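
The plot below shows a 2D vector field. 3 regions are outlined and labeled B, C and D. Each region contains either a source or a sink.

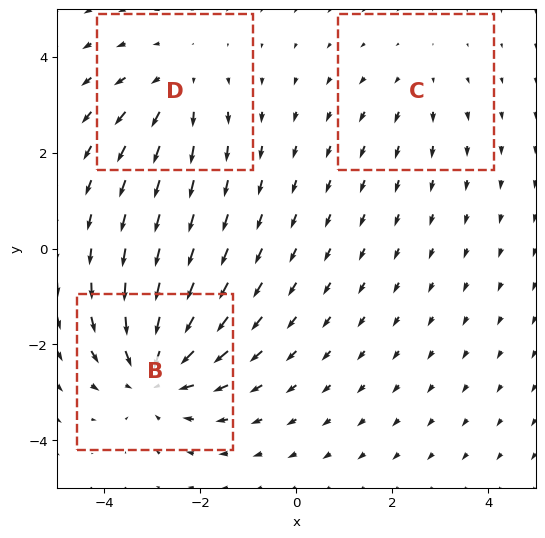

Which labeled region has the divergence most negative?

B

Divergence at each region's feature centre — B: about -4, C: about +2, D: about +3. Region B is most negative.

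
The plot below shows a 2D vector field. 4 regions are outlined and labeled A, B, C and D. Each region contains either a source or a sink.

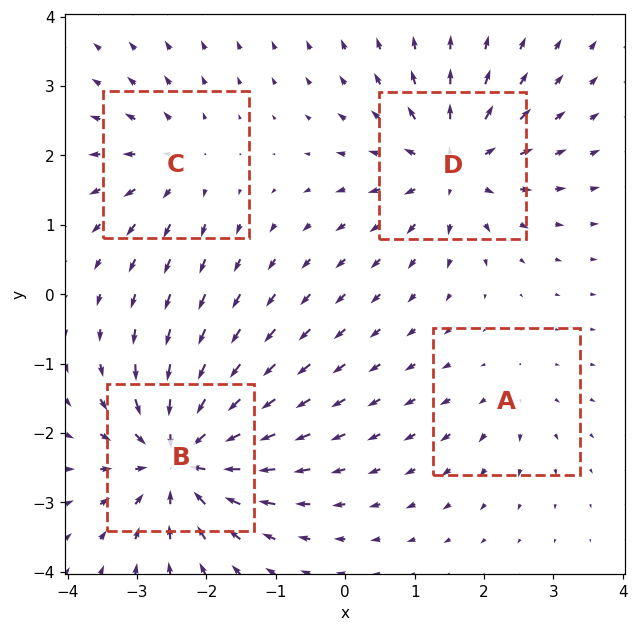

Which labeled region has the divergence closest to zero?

A

Divergence at each region's feature centre — A: about +3, B: about -8, C: about +4, D: about +6. Region A is closest to zero.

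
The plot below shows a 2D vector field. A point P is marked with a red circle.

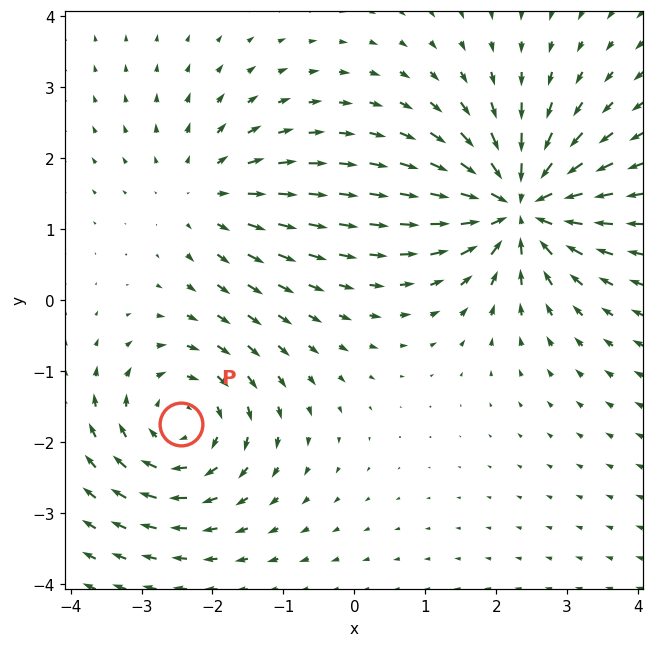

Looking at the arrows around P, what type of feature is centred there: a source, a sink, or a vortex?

vortex

At P (-2.4, -1.7) the arrows circulate clockwise. Divergence ≈0, curl about -5 — near-zero divergence with nonzero curl is a vortex.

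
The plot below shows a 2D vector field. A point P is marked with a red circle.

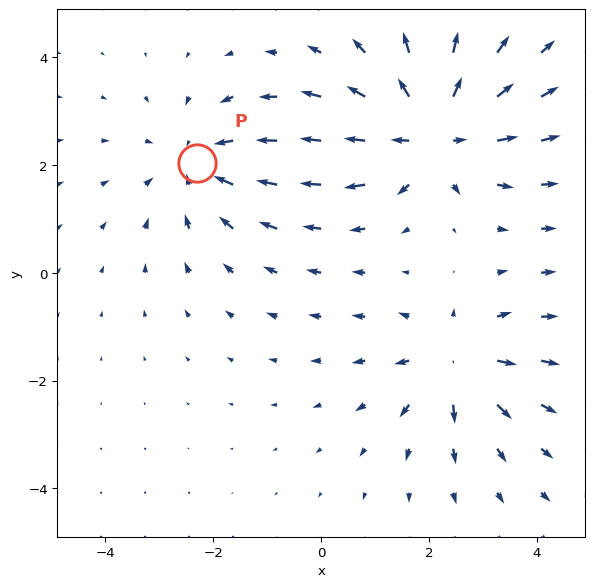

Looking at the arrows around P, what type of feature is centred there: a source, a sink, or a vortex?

sink

At P (-2.3, 2.0) the arrows converge inward. Divergence about -3, curl ≈0 — negative divergence with near-zero curl is a sink.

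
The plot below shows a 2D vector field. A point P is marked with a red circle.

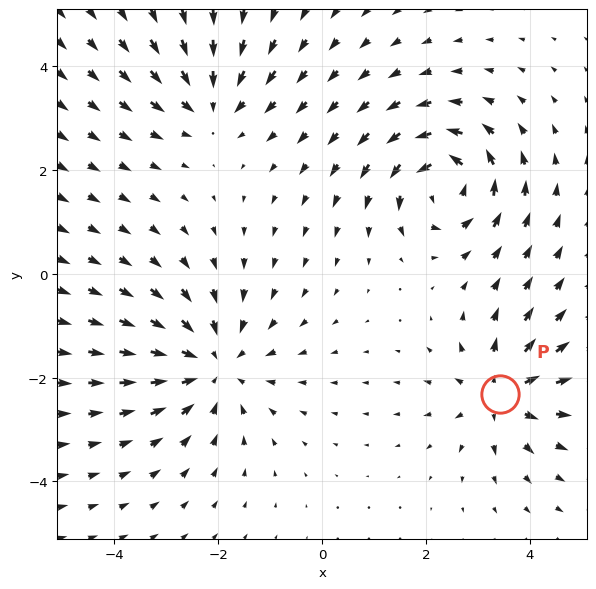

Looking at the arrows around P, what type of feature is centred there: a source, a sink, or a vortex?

At P (3.4, -2.3) the arrows spread outward. Divergence about +4, curl ≈0 — positive divergence with near-zero curl is a source.

source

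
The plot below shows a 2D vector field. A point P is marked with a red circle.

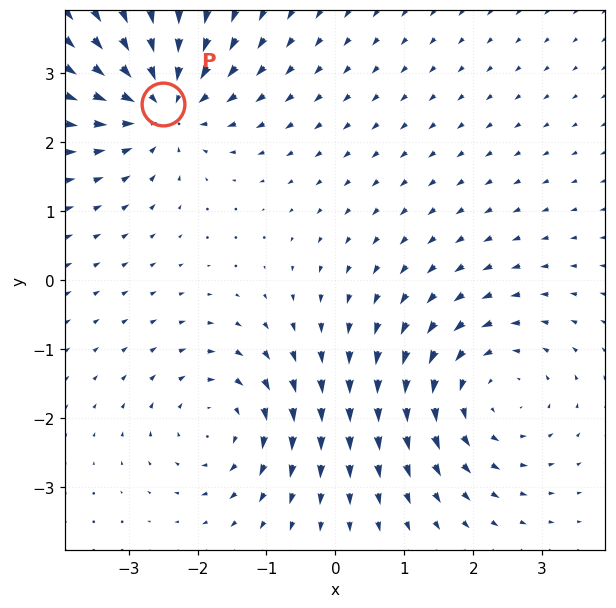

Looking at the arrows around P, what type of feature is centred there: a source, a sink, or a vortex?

sink

At P (-2.5, 2.6) the arrows converge inward. Divergence about -5, curl ≈0 — negative divergence with near-zero curl is a sink.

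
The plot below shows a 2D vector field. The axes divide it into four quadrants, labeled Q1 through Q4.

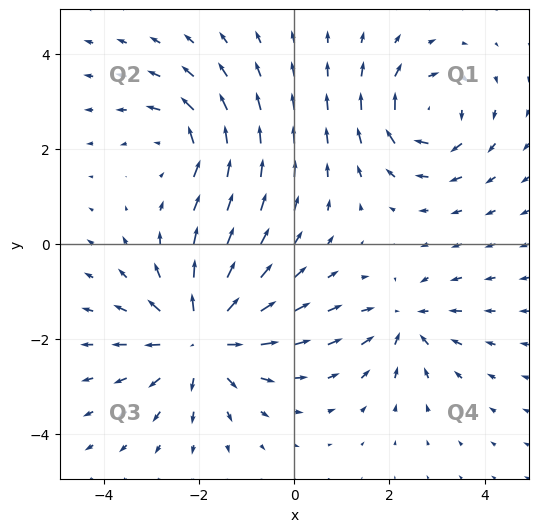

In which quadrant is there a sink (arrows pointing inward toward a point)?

Q4

The sink sits at approximately (2.3, -1.6), which lies in quadrant Q4. The divergence there is about -3, negative as expected for a sink.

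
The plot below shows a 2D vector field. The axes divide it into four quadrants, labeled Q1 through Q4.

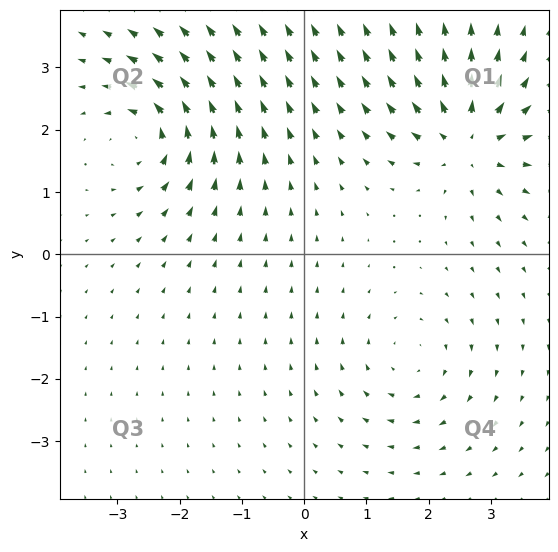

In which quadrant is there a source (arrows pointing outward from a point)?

Q1

The source sits at approximately (2.6, 1.8), which lies in quadrant Q1. The divergence there is about +5, positive as expected for a source.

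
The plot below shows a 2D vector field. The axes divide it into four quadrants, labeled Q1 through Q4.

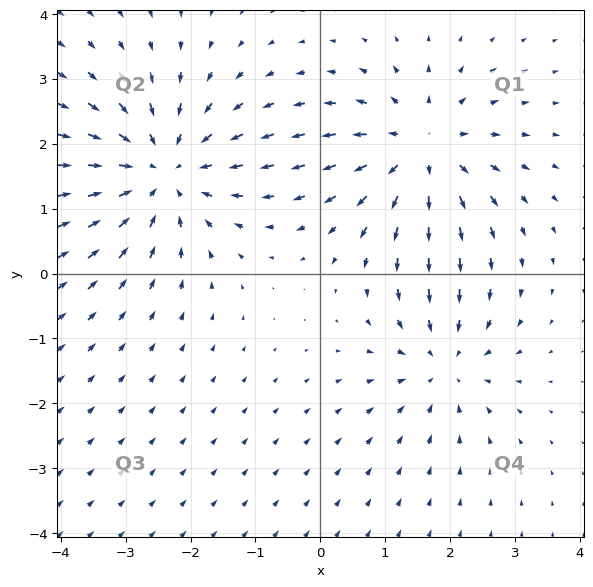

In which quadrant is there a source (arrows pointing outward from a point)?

Q1

The source sits at approximately (1.5, 1.9), which lies in quadrant Q1. The divergence there is about +4, positive as expected for a source.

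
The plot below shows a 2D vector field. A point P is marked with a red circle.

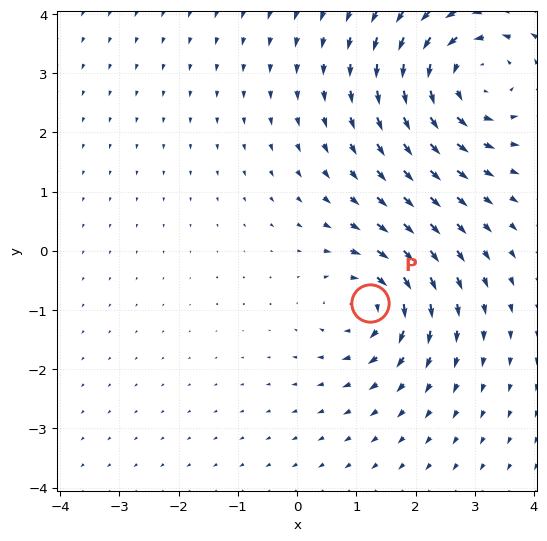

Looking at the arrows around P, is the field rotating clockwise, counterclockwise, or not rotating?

Near P at (1.2, -0.9) the arrows circulate clockwise. The curl (z-component) there is about -4; negative curl means clockwise rotation.

clockwise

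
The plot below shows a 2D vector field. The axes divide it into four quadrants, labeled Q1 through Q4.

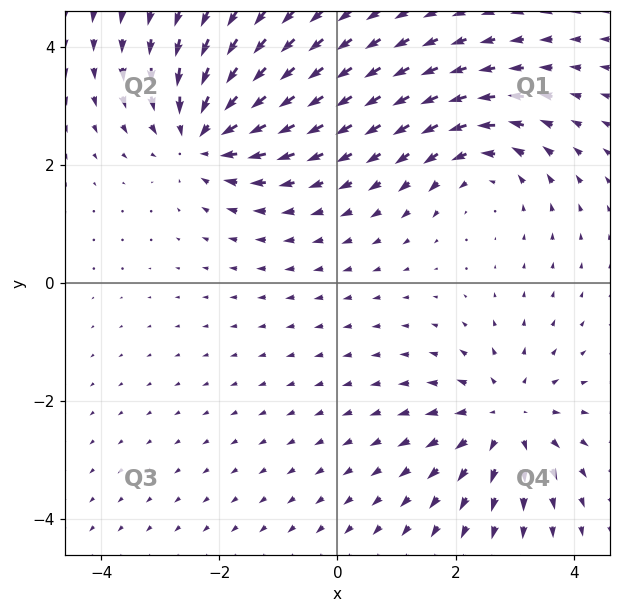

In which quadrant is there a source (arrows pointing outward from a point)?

The source sits at approximately (2.9, -2.3), which lies in quadrant Q4. The divergence there is about +4, positive as expected for a source.

Q4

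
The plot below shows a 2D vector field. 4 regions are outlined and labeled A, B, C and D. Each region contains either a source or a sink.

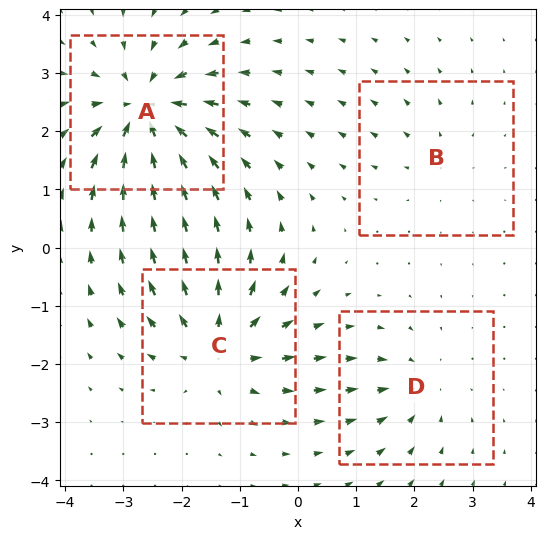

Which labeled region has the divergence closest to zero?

Divergence at each region's feature centre — A: about -7, B: about +2, C: about +6, D: about -3. Region B is closest to zero.

B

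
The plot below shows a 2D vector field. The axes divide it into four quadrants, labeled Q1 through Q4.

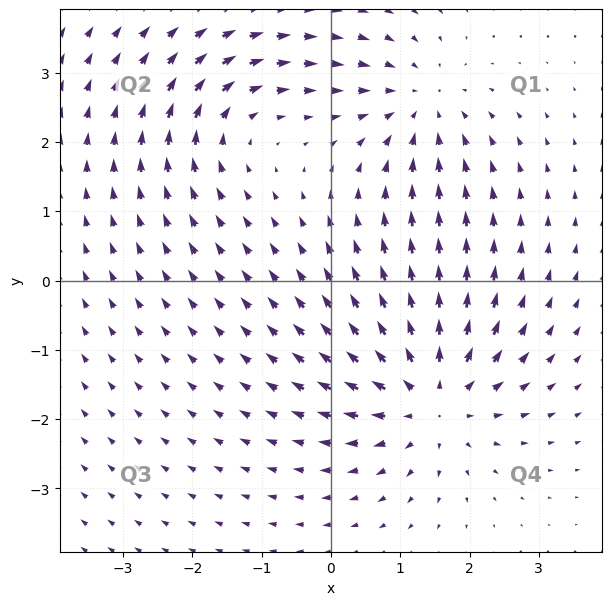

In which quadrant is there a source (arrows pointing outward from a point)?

Q4

The source sits at approximately (1.4, -1.7), which lies in quadrant Q4. The divergence there is about +5, positive as expected for a source.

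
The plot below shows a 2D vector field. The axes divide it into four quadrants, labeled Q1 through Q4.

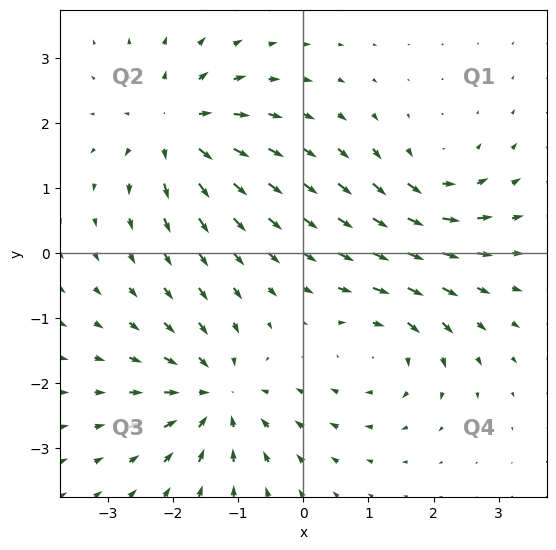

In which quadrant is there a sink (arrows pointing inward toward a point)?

Q3

The sink sits at approximately (-1.3, -2.2), which lies in quadrant Q3. The divergence there is about -6, negative as expected for a sink.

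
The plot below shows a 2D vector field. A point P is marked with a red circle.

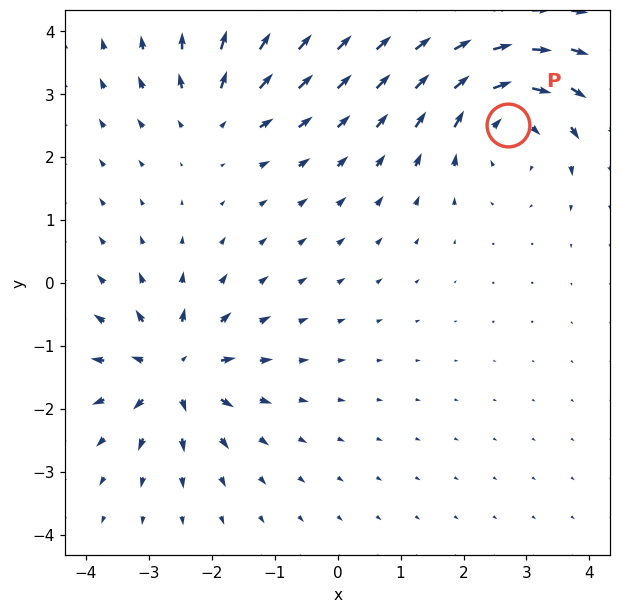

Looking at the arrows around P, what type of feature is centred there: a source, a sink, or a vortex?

vortex

At P (2.7, 2.5) the arrows circulate clockwise. Divergence ≈0, curl about -5 — near-zero divergence with nonzero curl is a vortex.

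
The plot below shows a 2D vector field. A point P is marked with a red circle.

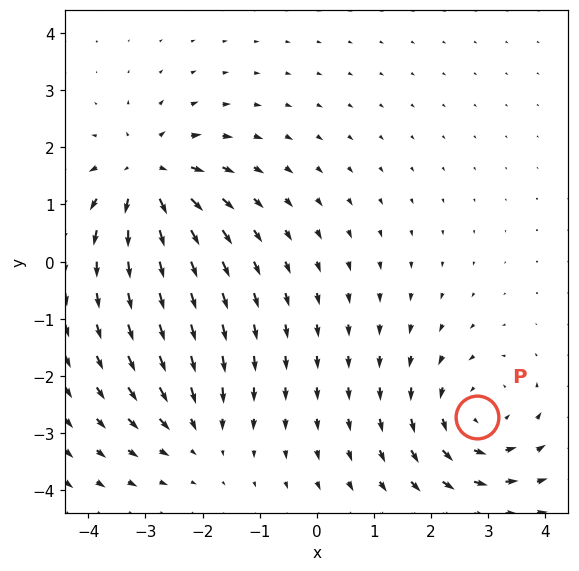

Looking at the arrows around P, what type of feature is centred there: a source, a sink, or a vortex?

At P (2.8, -2.7) the arrows circulate counterclockwise. Divergence ≈0, curl about +4 — near-zero divergence with nonzero curl is a vortex.

vortex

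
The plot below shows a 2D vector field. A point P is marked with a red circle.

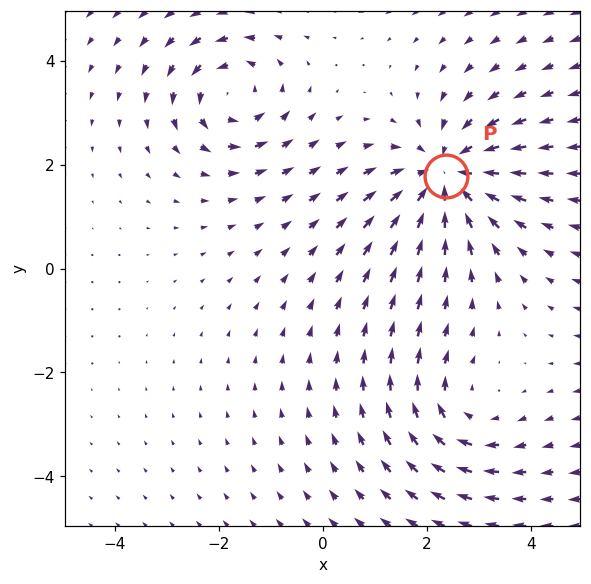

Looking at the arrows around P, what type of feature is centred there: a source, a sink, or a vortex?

At P (2.4, 1.8) the arrows converge inward. Divergence about -4, curl ≈0 — negative divergence with near-zero curl is a sink.

sink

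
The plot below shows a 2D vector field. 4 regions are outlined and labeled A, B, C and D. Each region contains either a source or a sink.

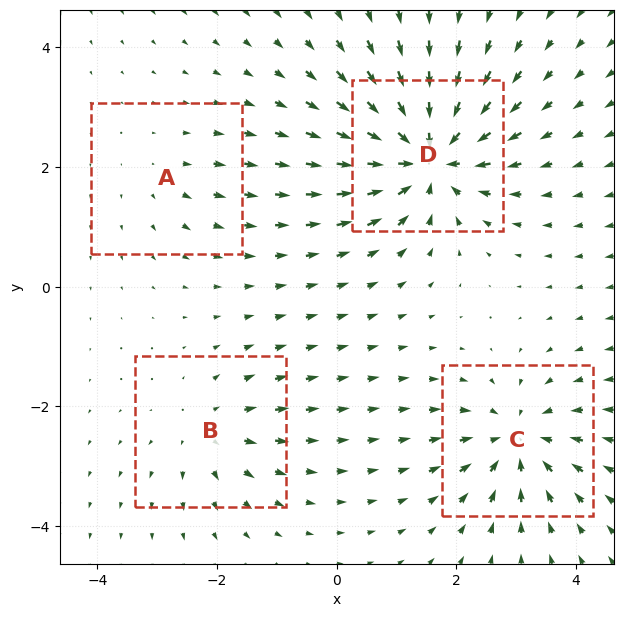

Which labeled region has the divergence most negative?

D

Divergence at each region's feature centre — A: about +2, B: about +4, C: about -6, D: about -9. Region D is most negative.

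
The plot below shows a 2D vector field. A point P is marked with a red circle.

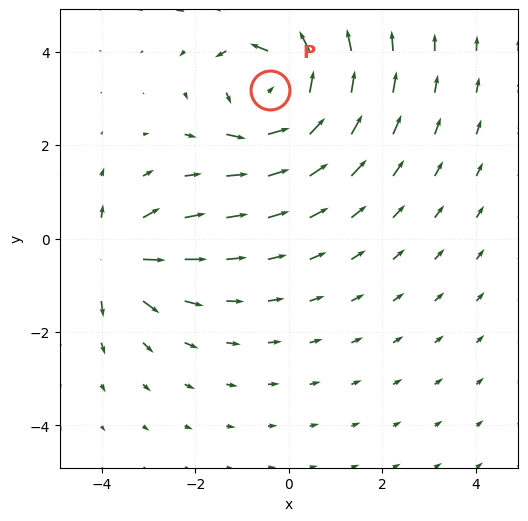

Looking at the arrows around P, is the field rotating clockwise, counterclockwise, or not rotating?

Near P at (-0.4, 3.2) the arrows circulate counterclockwise. The curl (z-component) there is about +4; positive curl means counterclockwise rotation.

counterclockwise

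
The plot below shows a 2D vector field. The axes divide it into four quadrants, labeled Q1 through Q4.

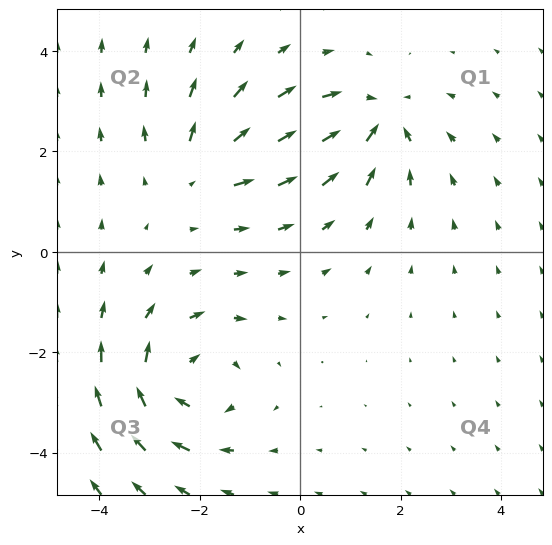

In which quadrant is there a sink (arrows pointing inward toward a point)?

Q1

The sink sits at approximately (1.6, 2.6), which lies in quadrant Q1. The divergence there is about -4, negative as expected for a sink.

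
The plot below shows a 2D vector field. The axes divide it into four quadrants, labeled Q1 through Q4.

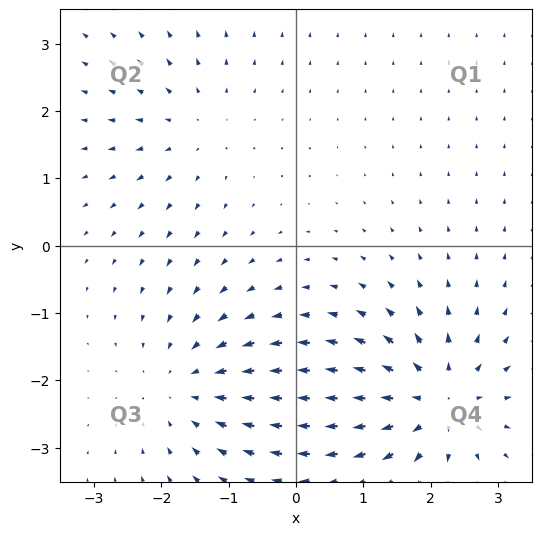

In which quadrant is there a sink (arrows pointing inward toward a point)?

The sink sits at approximately (-1.6, -2.1), which lies in quadrant Q3. The divergence there is about -3, negative as expected for a sink.

Q3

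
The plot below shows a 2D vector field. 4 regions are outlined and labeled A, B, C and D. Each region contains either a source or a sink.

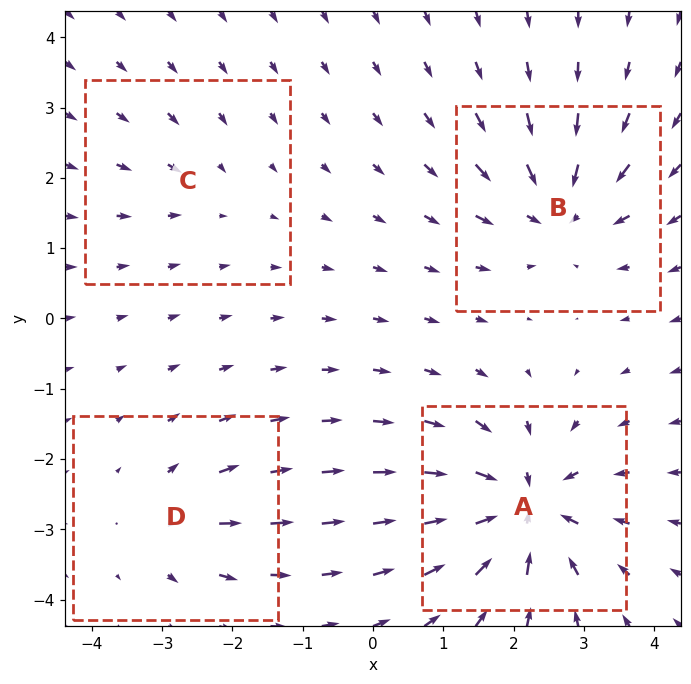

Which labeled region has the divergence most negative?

A

Divergence at each region's feature centre — A: about -9, B: about -6, C: about -2, D: about +4. Region A is most negative.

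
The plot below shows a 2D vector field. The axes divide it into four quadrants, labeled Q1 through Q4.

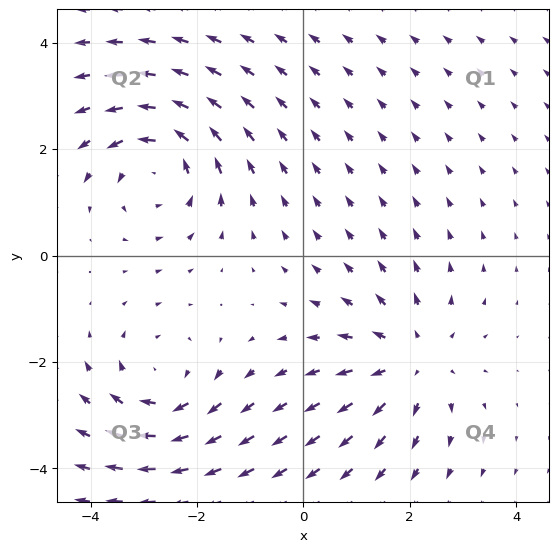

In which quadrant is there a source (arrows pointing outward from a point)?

Q4

The source sits at approximately (2.0, -2.0), which lies in quadrant Q4. The divergence there is about +3, positive as expected for a source.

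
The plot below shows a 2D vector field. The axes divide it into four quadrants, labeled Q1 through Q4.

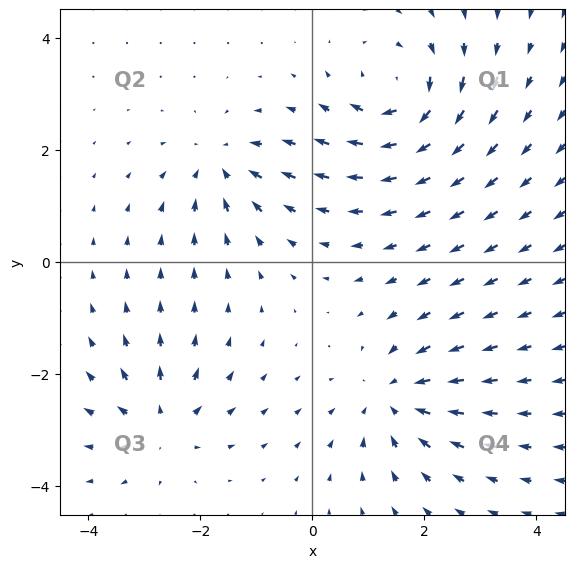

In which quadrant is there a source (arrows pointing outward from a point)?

The source sits at approximately (-2.7, -2.9), which lies in quadrant Q3. The divergence there is about +5, positive as expected for a source.

Q3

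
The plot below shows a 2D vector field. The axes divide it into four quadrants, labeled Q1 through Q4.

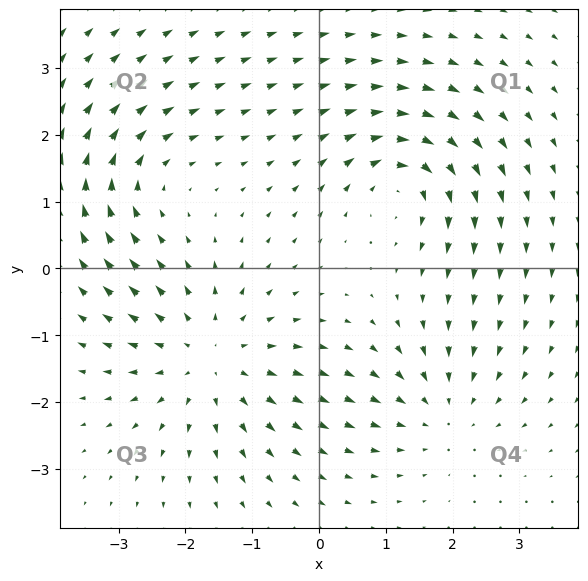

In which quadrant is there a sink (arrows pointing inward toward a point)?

The sink sits at approximately (1.9, -2.2), which lies in quadrant Q4. The divergence there is about -3, negative as expected for a sink.

Q4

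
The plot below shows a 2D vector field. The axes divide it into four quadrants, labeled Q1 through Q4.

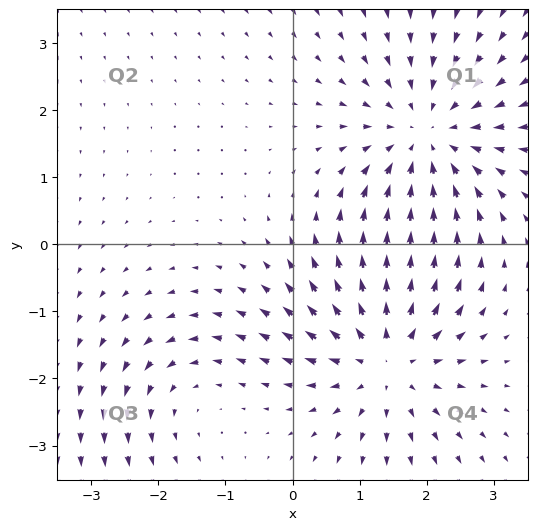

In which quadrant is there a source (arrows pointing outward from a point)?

The source sits at approximately (1.4, -1.7), which lies in quadrant Q4. The divergence there is about +4, positive as expected for a source.

Q4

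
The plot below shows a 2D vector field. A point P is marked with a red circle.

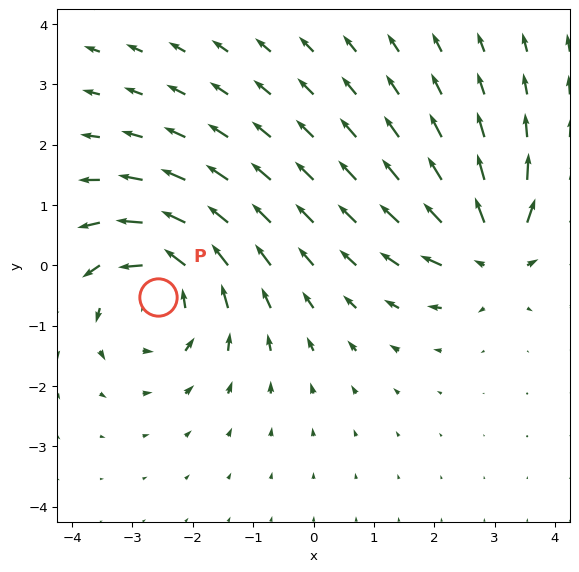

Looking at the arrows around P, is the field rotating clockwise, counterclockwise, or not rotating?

Near P at (-2.6, -0.5) the arrows circulate counterclockwise. The curl (z-component) there is about +5; positive curl means counterclockwise rotation.

counterclockwise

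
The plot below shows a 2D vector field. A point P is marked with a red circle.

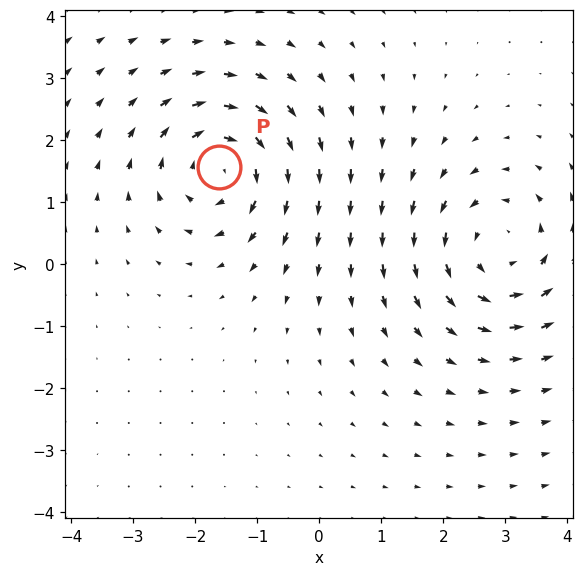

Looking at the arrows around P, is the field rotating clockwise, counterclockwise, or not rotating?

Near P at (-1.6, 1.6) the arrows circulate clockwise. The curl (z-component) there is about -5; negative curl means clockwise rotation.

clockwise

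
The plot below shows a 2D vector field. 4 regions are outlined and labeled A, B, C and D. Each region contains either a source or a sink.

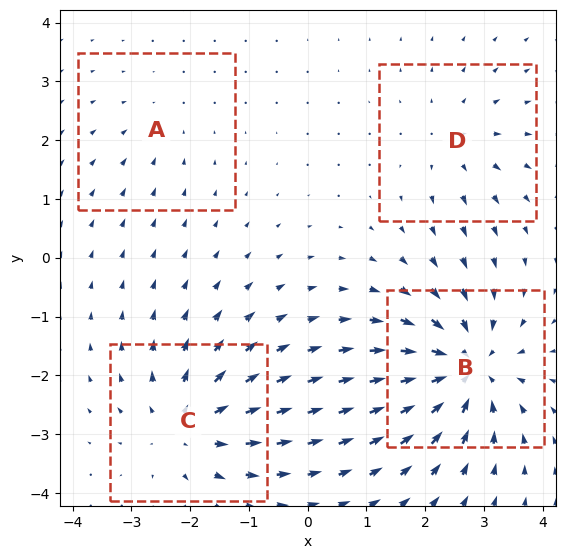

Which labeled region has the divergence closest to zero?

Divergence at each region's feature centre — A: about -2, B: about -8, C: about +6, D: about +3. Region A is closest to zero.

A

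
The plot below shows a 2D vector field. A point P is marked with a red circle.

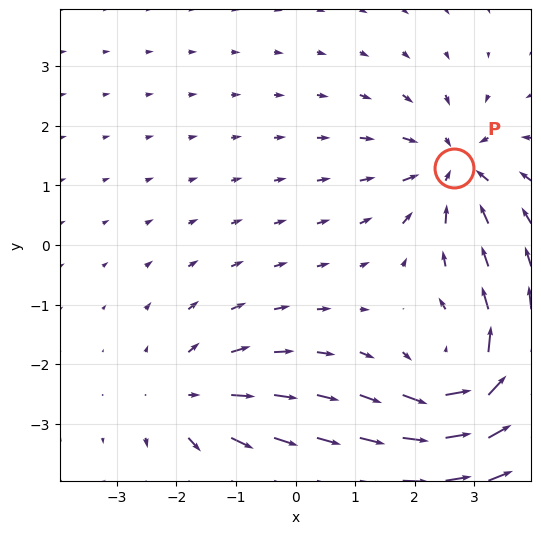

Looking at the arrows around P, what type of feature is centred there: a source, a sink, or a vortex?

At P (2.7, 1.3) the arrows converge inward. Divergence about -4, curl ≈0 — negative divergence with near-zero curl is a sink.

sink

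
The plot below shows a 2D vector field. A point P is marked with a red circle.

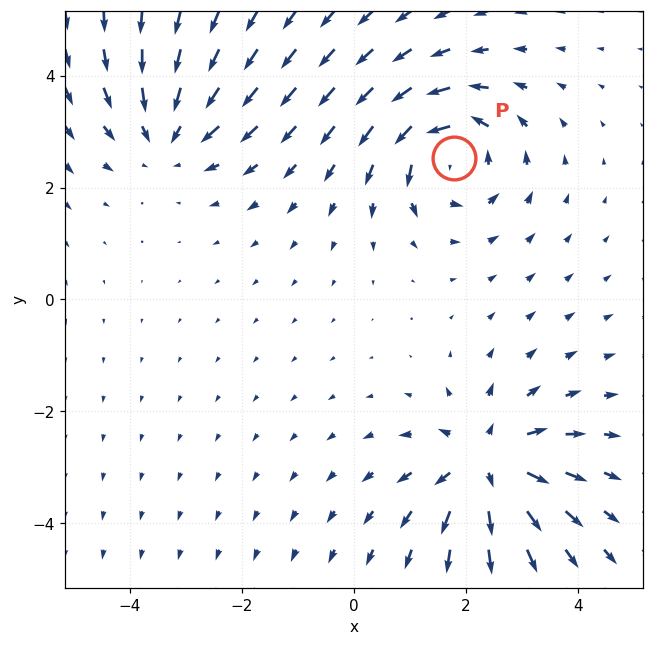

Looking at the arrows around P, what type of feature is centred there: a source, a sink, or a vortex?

vortex

At P (1.8, 2.5) the arrows circulate counterclockwise. Divergence ≈0, curl about +5 — near-zero divergence with nonzero curl is a vortex.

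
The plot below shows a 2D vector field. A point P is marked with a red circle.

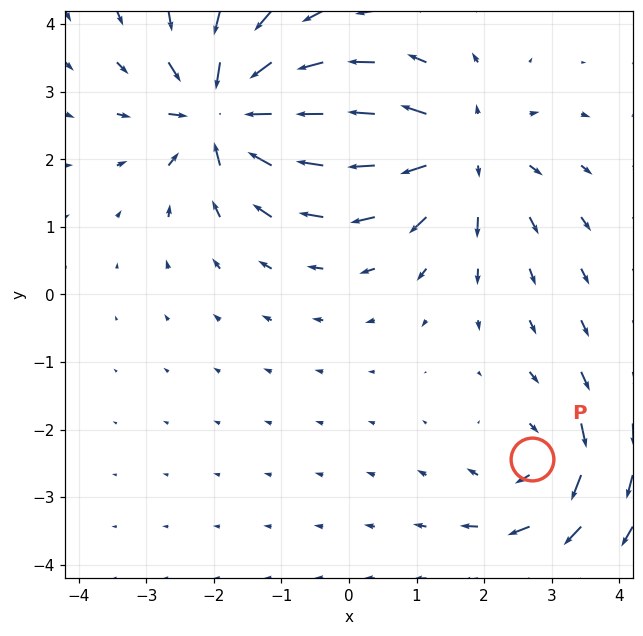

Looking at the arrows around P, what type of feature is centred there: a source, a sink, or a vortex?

At P (2.7, -2.4) the arrows circulate clockwise. Divergence ≈0, curl about -4 — near-zero divergence with nonzero curl is a vortex.

vortex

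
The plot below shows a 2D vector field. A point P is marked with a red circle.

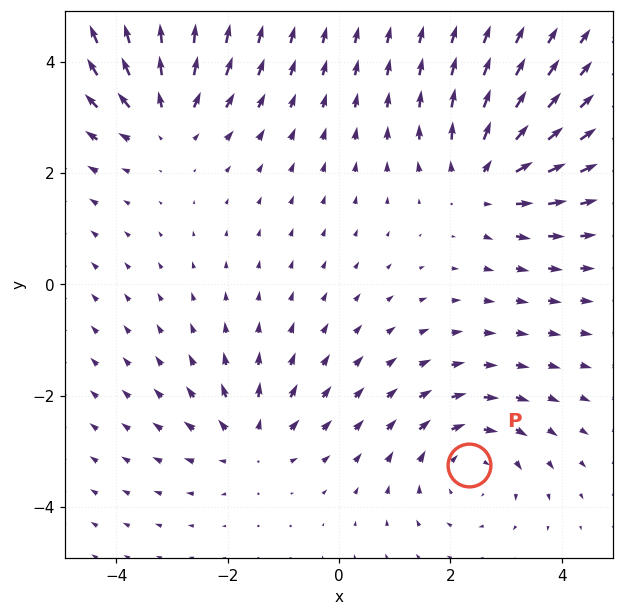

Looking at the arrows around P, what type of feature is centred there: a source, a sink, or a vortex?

At P (2.3, -3.2) the arrows circulate clockwise. Divergence ≈0, curl about -3 — near-zero divergence with nonzero curl is a vortex.

vortex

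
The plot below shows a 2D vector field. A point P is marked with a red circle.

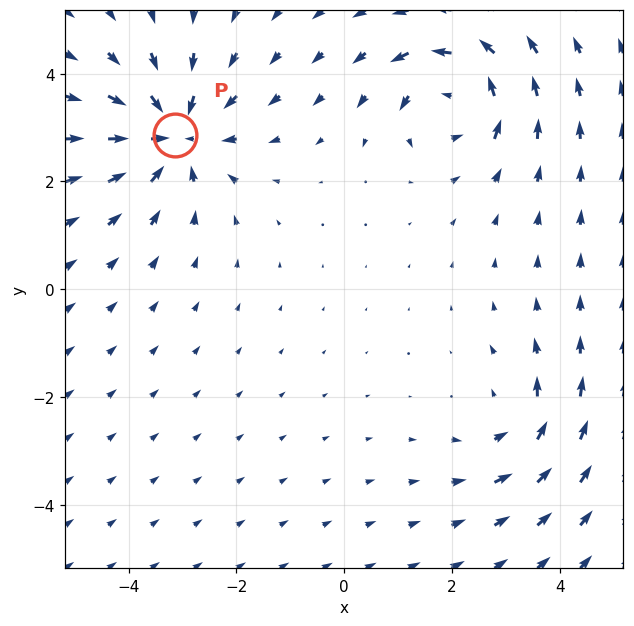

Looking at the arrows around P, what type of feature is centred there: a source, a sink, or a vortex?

sink

At P (-3.1, 2.9) the arrows converge inward. Divergence about -4, curl ≈0 — negative divergence with near-zero curl is a sink.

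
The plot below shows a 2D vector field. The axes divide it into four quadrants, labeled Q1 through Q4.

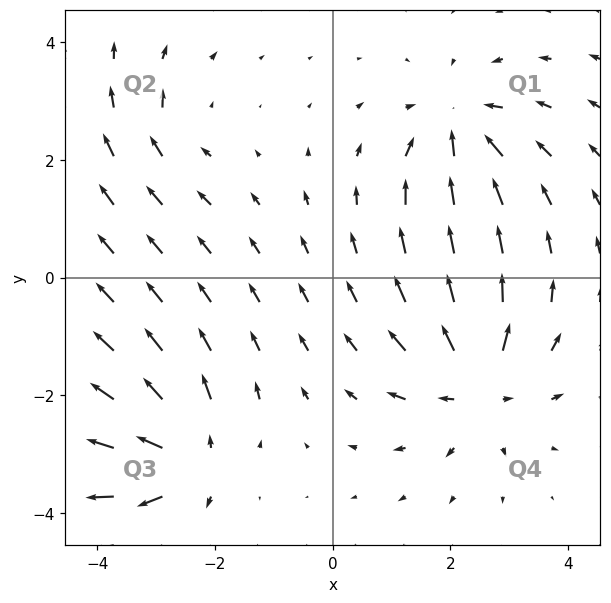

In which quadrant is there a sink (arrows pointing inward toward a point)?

Q1

The sink sits at approximately (2.1, 2.5), which lies in quadrant Q1. The divergence there is about -5, negative as expected for a sink.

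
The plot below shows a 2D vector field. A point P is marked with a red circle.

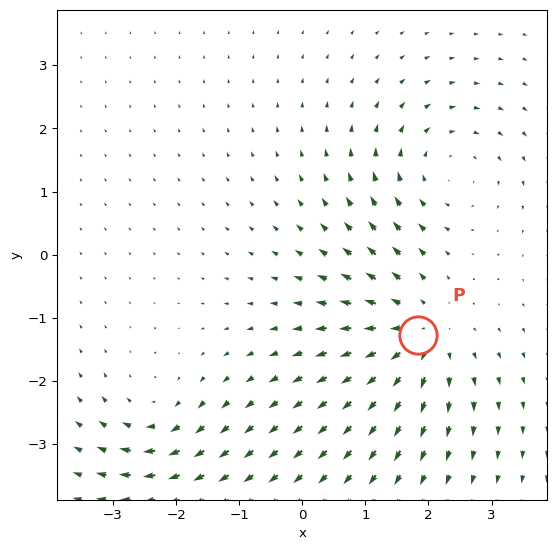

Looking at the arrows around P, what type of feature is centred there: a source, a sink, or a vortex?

source

At P (1.8, -1.3) the arrows spread outward. Divergence about +5, curl ≈0 — positive divergence with near-zero curl is a source.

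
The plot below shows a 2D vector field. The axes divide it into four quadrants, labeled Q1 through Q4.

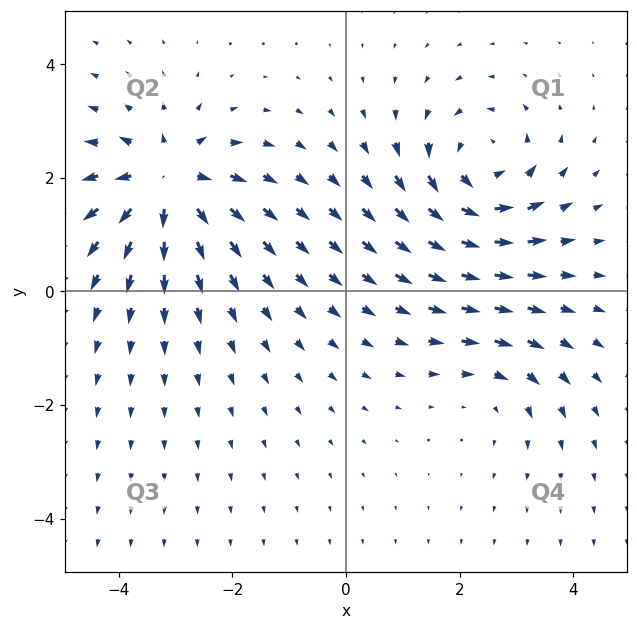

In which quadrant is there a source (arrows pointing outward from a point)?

The source sits at approximately (-3.1, 1.9), which lies in quadrant Q2. The divergence there is about +5, positive as expected for a source.

Q2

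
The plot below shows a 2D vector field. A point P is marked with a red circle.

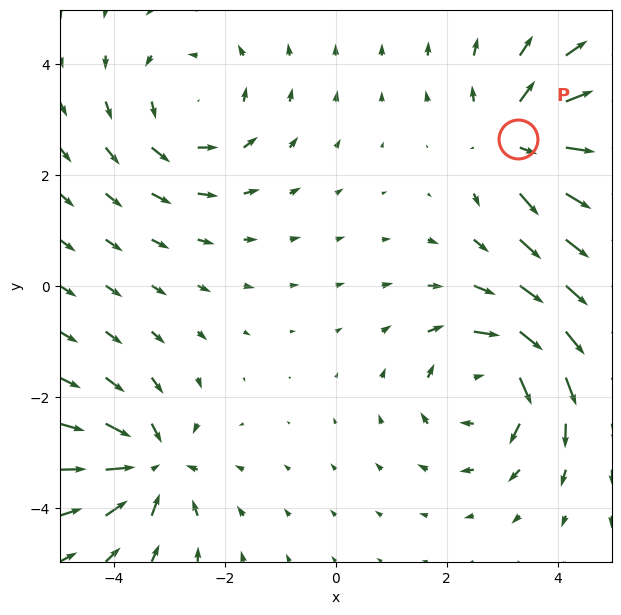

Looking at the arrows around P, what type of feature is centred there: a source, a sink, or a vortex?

At P (3.3, 2.6) the arrows spread outward. Divergence about +3, curl ≈0 — positive divergence with near-zero curl is a source.

source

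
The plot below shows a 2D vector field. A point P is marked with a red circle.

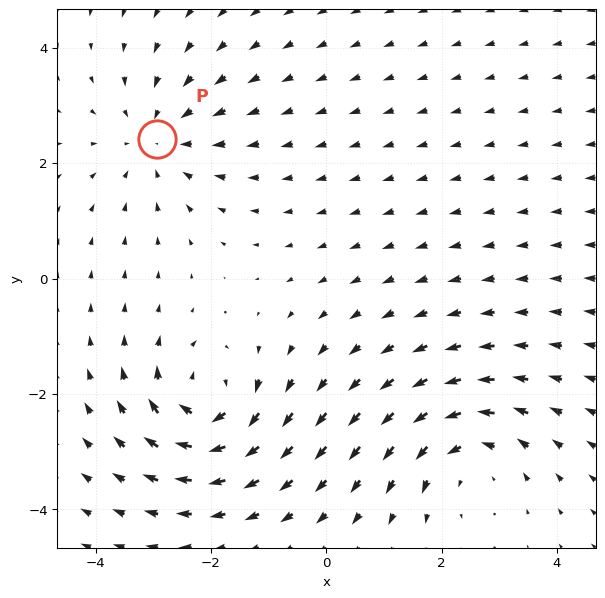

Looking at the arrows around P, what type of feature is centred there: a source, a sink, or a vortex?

sink

At P (-2.9, 2.4) the arrows converge inward. Divergence about -4, curl ≈0 — negative divergence with near-zero curl is a sink.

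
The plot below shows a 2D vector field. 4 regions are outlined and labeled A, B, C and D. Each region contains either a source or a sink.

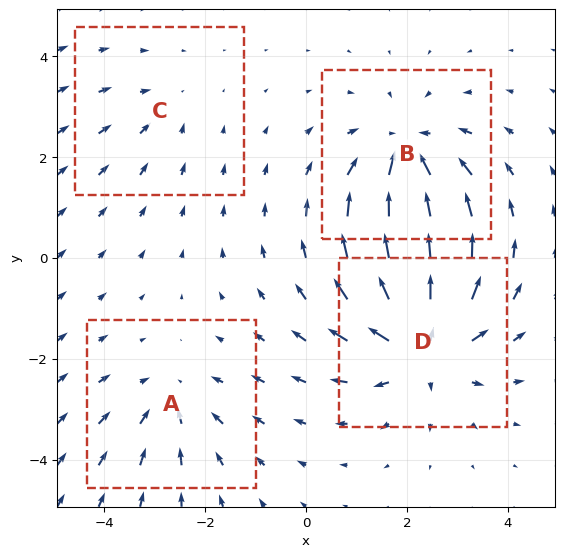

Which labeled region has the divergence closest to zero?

Divergence at each region's feature centre — A: about -3, B: about -5, C: about -2, D: about +6. Region C is closest to zero.

C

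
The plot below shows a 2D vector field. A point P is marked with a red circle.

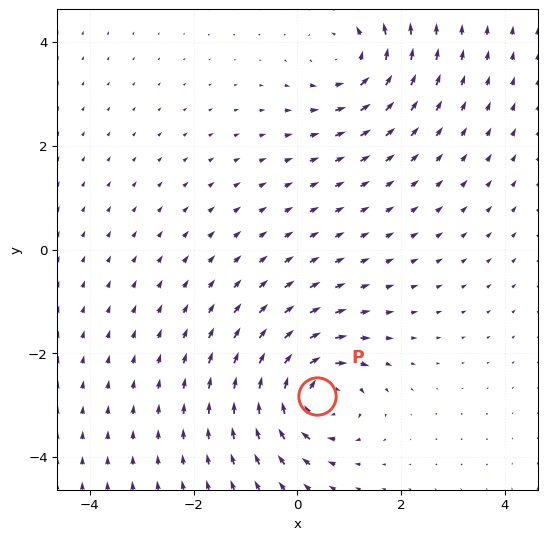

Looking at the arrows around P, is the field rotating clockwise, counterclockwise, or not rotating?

Near P at (0.4, -2.8) the arrows circulate clockwise. The curl (z-component) there is about -5; negative curl means clockwise rotation.

clockwise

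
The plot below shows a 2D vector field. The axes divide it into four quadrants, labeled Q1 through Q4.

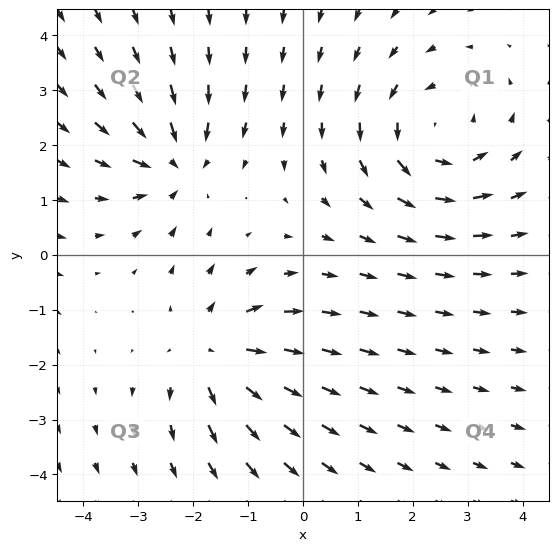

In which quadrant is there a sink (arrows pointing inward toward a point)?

The sink sits at approximately (-2.3, 1.7), which lies in quadrant Q2. The divergence there is about -4, negative as expected for a sink.

Q2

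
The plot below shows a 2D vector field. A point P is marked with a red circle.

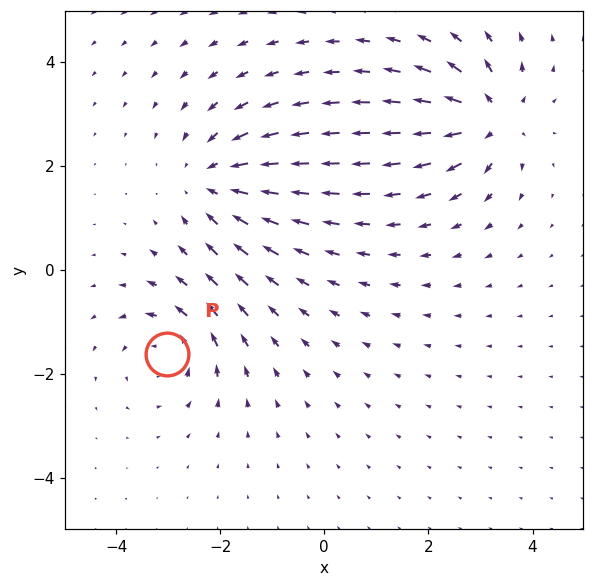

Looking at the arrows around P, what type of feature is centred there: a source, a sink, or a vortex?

At P (-3.0, -1.6) the arrows circulate counterclockwise. Divergence ≈0, curl about +3 — near-zero divergence with nonzero curl is a vortex.

vortex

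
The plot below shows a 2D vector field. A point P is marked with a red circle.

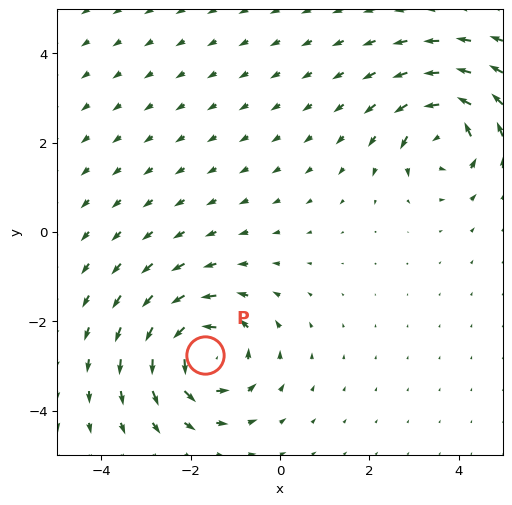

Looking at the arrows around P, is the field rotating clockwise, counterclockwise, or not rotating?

Near P at (-1.7, -2.7) the arrows circulate counterclockwise. The curl (z-component) there is about +5; positive curl means counterclockwise rotation.

counterclockwise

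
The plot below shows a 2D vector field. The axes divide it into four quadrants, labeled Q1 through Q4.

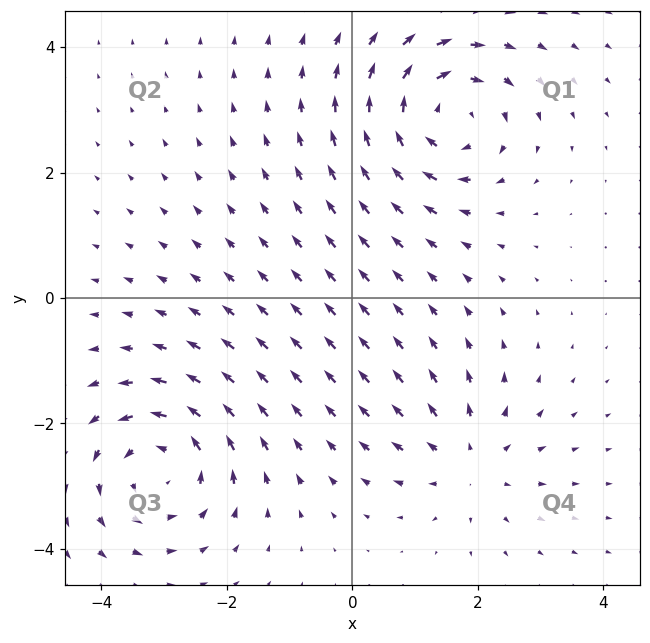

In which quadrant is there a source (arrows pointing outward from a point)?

Q4

The source sits at approximately (1.9, -2.6), which lies in quadrant Q4. The divergence there is about +3, positive as expected for a source.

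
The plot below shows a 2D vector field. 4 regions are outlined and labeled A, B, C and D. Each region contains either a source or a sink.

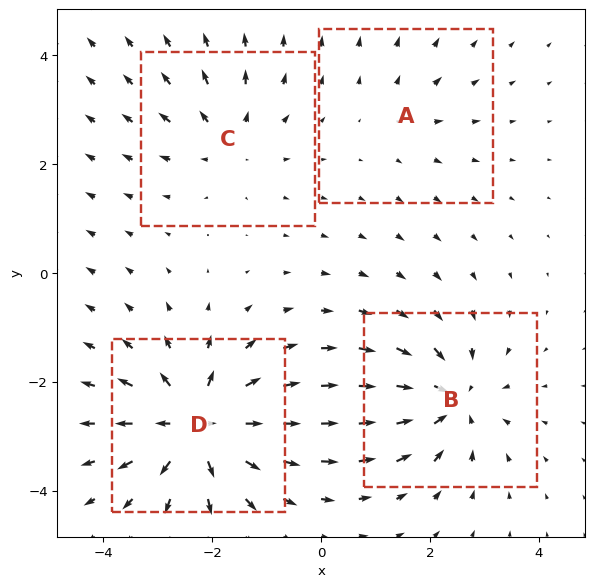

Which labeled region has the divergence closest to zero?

Divergence at each region's feature centre — A: about +2, B: about -6, C: about +4, D: about +7. Region A is closest to zero.

A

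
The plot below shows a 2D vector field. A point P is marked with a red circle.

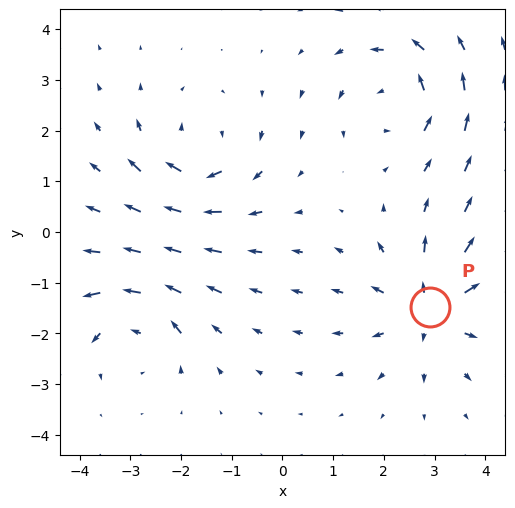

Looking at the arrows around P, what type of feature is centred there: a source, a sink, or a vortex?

At P (2.9, -1.5) the arrows spread outward. Divergence about +5, curl ≈0 — positive divergence with near-zero curl is a source.

source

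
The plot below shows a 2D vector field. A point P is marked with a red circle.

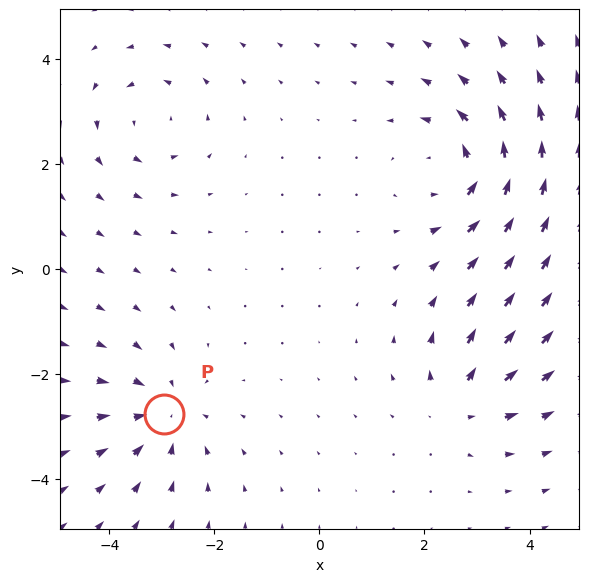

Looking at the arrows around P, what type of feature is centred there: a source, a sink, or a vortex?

sink

At P (-3.0, -2.8) the arrows converge inward. Divergence about -4, curl ≈0 — negative divergence with near-zero curl is a sink.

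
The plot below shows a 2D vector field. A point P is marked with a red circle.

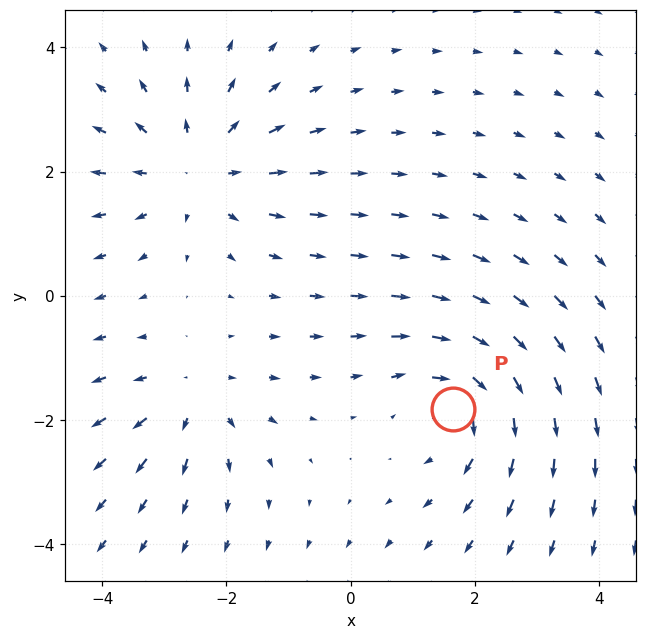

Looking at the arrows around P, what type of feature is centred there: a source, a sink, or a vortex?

vortex

At P (1.6, -1.8) the arrows circulate clockwise. Divergence ≈0, curl about -4 — near-zero divergence with nonzero curl is a vortex.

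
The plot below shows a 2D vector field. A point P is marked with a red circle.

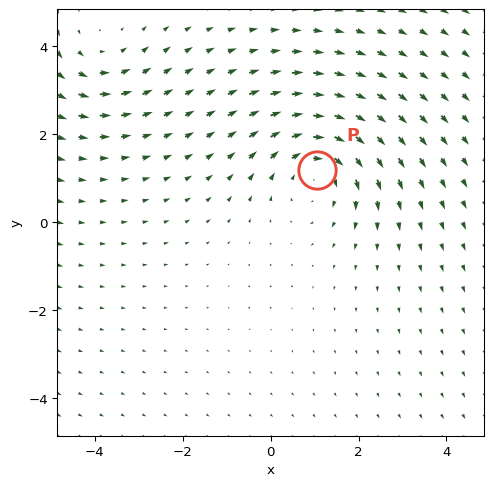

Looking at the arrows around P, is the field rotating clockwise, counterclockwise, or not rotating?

clockwise

Near P at (1.1, 1.2) the arrows circulate clockwise. The curl (z-component) there is about -3; negative curl means clockwise rotation.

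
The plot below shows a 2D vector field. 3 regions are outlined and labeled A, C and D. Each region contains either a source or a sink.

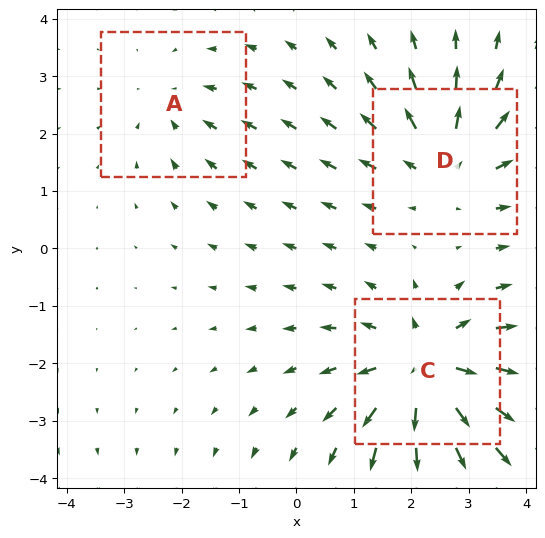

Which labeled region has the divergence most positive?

Divergence at each region's feature centre — A: about -2, C: about +5, D: about +4. Region C is most positive.

C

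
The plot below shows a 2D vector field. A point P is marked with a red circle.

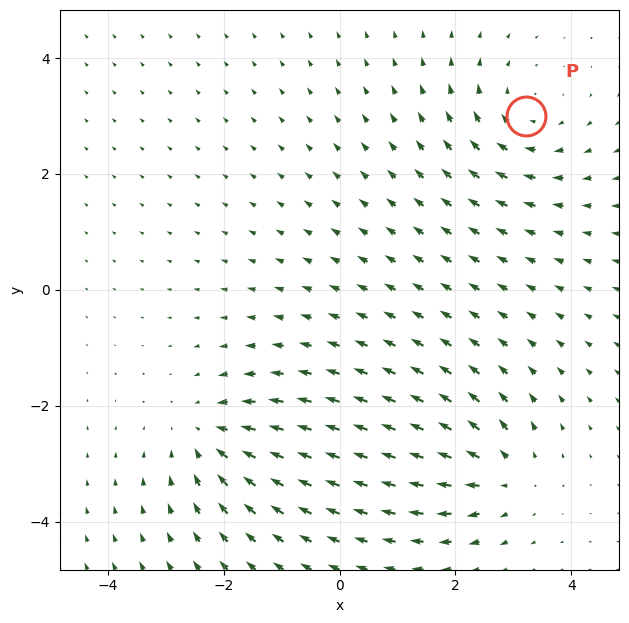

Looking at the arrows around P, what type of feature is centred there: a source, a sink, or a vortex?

At P (3.2, 3.0) the arrows circulate clockwise. Divergence ≈0, curl about -3 — near-zero divergence with nonzero curl is a vortex.

vortex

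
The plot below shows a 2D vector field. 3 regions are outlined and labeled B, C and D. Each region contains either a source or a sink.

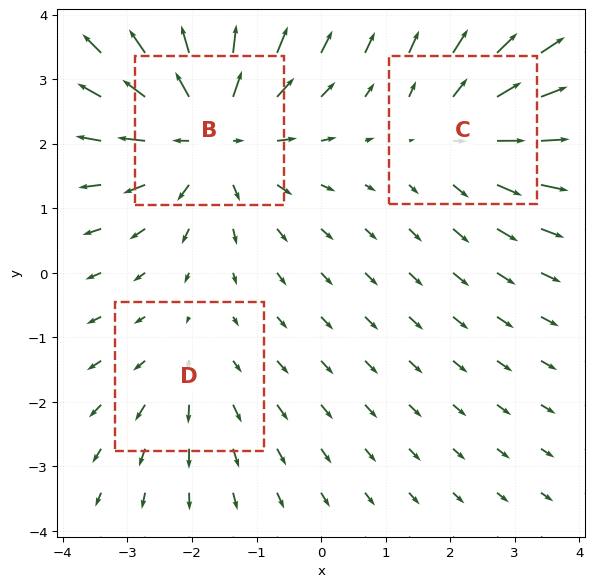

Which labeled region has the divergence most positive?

B

Divergence at each region's feature centre — B: about +4, C: about +3, D: about +2. Region B is most positive.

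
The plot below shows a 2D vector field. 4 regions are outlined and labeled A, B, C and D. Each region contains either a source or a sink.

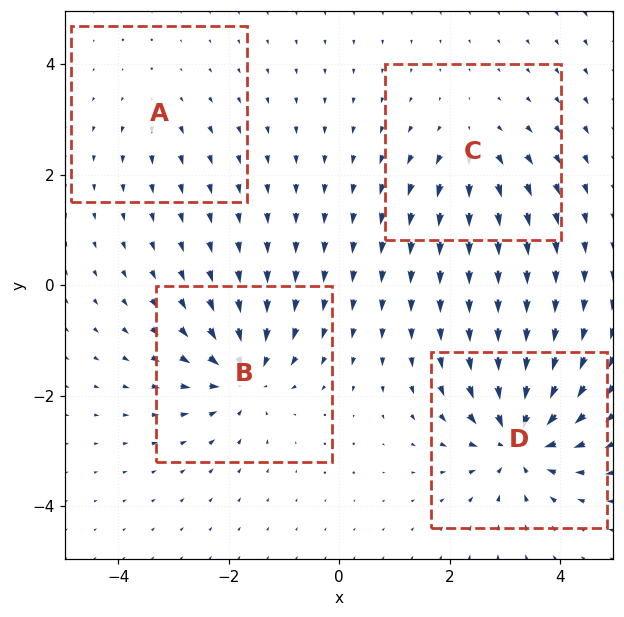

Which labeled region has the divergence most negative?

D

Divergence at each region's feature centre — A: about +2, B: about -7, C: about +4, D: about -8. Region D is most negative.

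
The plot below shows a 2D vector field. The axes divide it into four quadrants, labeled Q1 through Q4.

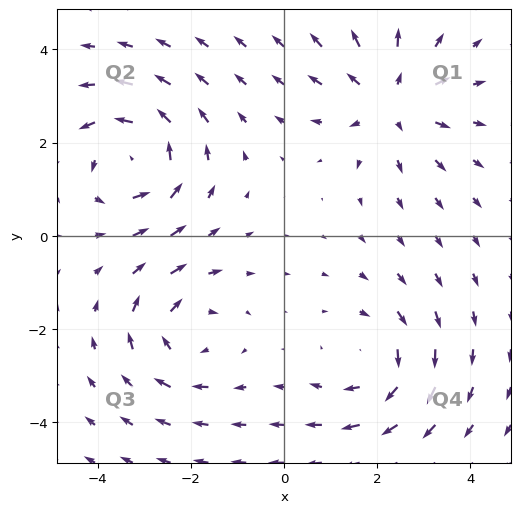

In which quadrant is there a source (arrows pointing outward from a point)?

Q1

The source sits at approximately (2.3, 2.9), which lies in quadrant Q1. The divergence there is about +4, positive as expected for a source.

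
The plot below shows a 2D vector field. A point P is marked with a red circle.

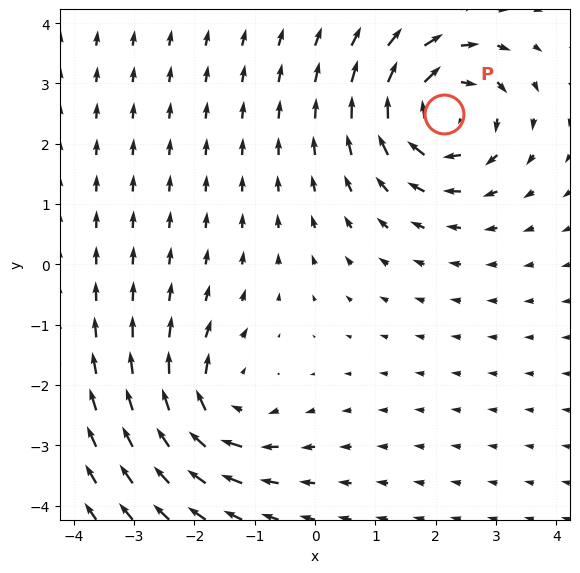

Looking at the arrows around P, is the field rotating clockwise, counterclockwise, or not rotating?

Near P at (2.1, 2.5) the arrows circulate clockwise. The curl (z-component) there is about -6; negative curl means clockwise rotation.

clockwise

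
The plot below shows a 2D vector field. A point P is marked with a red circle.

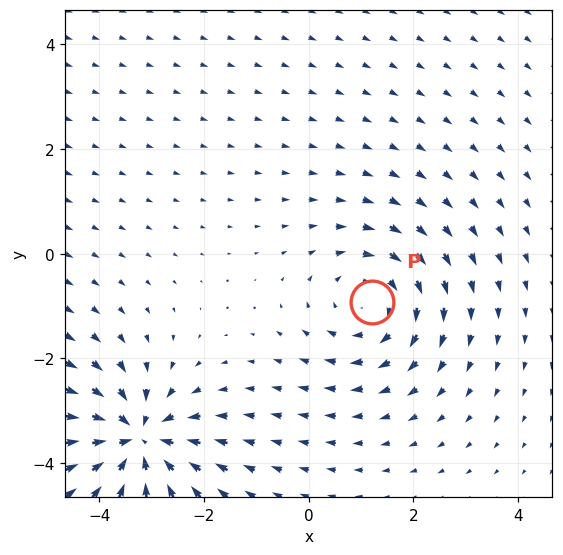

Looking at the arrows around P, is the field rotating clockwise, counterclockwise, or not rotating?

clockwise

Near P at (1.2, -0.9) the arrows circulate clockwise. The curl (z-component) there is about -3; negative curl means clockwise rotation.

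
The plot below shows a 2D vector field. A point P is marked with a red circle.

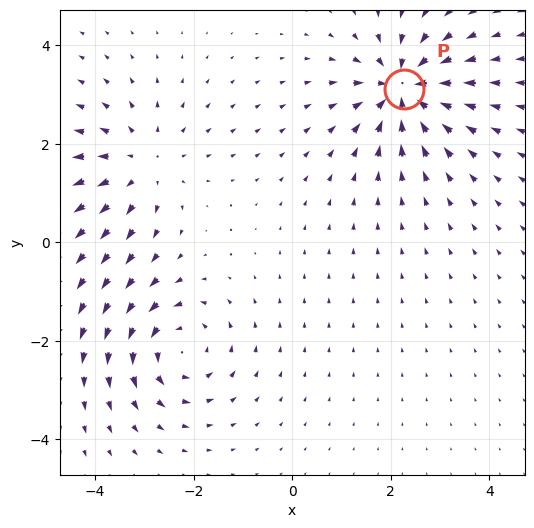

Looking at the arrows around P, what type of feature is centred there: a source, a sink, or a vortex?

sink

At P (2.3, 3.1) the arrows converge inward. Divergence about -7, curl ≈0 — negative divergence with near-zero curl is a sink.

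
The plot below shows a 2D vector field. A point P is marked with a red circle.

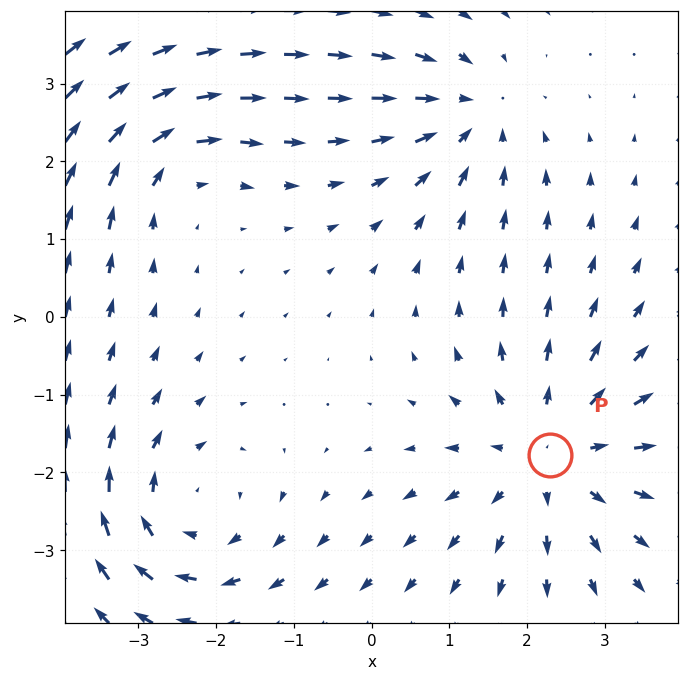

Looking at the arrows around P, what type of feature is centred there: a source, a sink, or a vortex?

At P (2.3, -1.8) the arrows spread outward. Divergence about +4, curl ≈0 — positive divergence with near-zero curl is a source.

source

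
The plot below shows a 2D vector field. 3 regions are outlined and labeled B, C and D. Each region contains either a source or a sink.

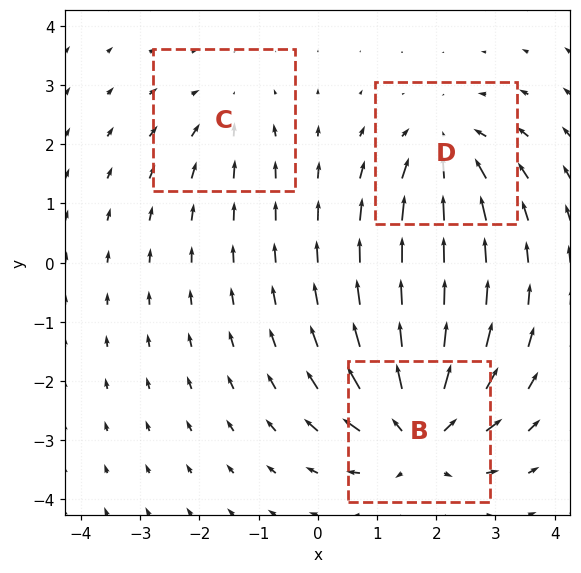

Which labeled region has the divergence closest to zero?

Divergence at each region's feature centre — B: about +5, C: about -2, D: about -4. Region C is closest to zero.

C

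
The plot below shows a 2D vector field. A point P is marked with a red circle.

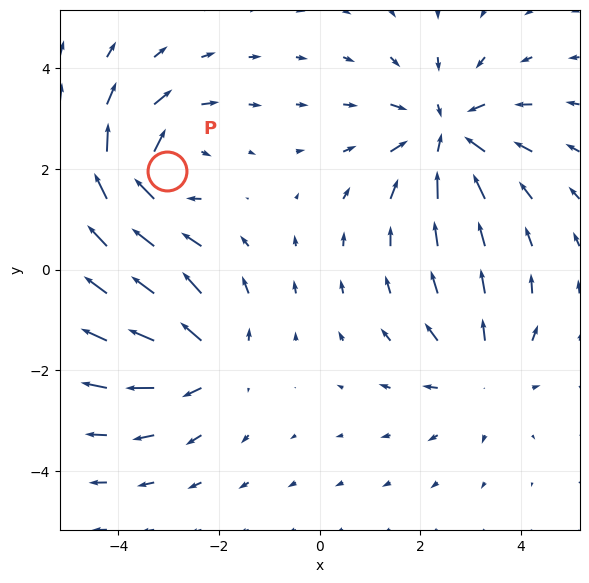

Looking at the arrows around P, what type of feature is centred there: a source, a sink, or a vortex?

At P (-3.0, 2.0) the arrows circulate clockwise. Divergence ≈0, curl about -4 — near-zero divergence with nonzero curl is a vortex.

vortex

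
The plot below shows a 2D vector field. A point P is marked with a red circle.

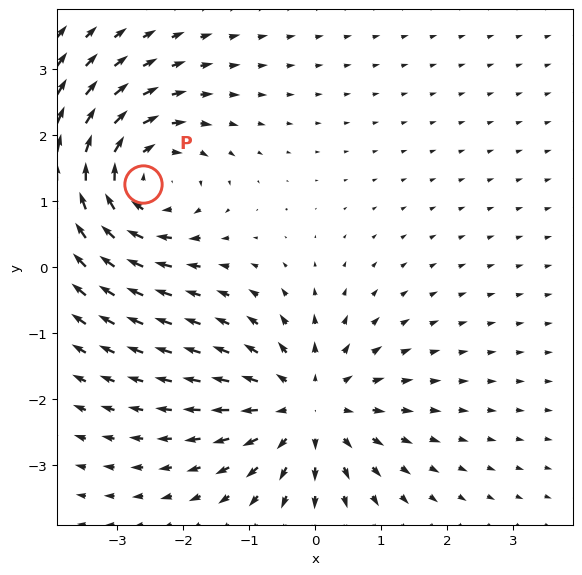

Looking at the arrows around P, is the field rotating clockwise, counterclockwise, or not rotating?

clockwise

Near P at (-2.6, 1.3) the arrows circulate clockwise. The curl (z-component) there is about -3; negative curl means clockwise rotation.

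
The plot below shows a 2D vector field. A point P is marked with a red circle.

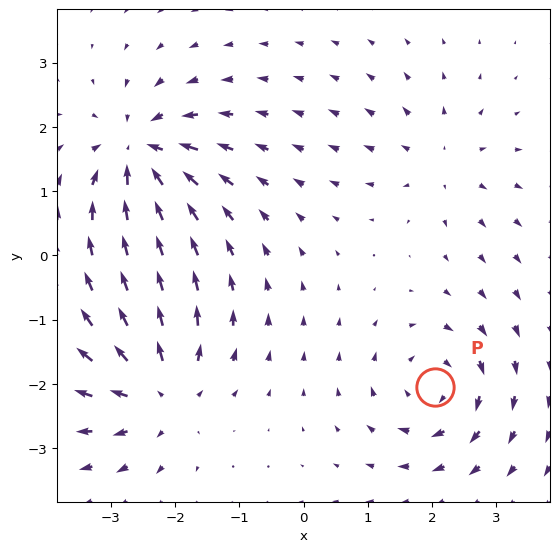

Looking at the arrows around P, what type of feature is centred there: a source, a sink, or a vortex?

At P (2.1, -2.1) the arrows circulate clockwise. Divergence ≈0, curl about -5 — near-zero divergence with nonzero curl is a vortex.

vortex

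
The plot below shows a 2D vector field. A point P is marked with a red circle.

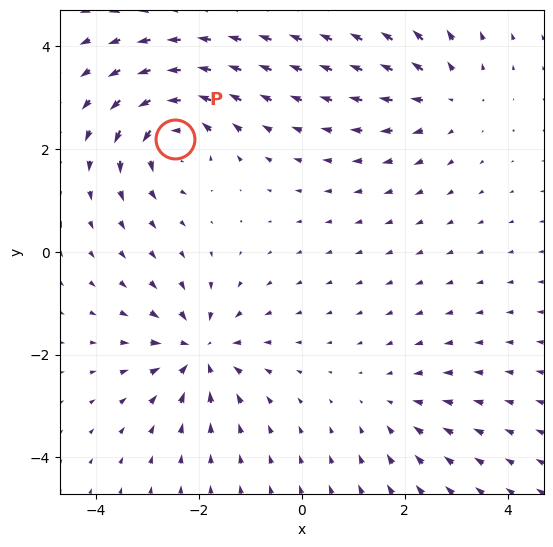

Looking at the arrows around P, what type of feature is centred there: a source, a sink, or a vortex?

At P (-2.5, 2.2) the arrows circulate counterclockwise. Divergence ≈0, curl about +6 — near-zero divergence with nonzero curl is a vortex.

vortex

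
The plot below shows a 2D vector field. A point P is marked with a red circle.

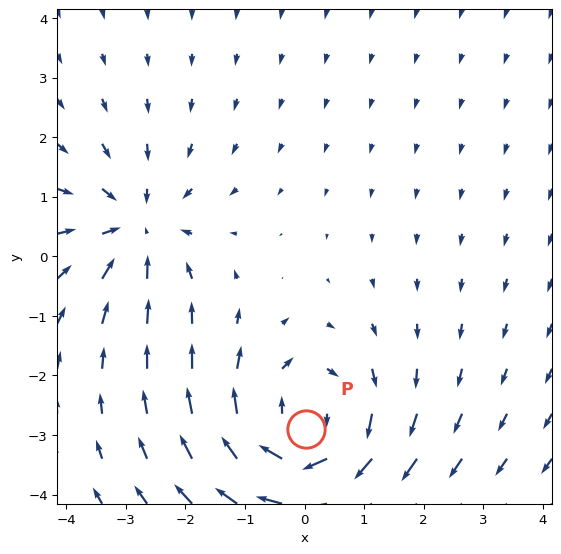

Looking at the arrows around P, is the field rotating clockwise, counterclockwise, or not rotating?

clockwise

Near P at (0.0, -2.9) the arrows circulate clockwise. The curl (z-component) there is about -3; negative curl means clockwise rotation.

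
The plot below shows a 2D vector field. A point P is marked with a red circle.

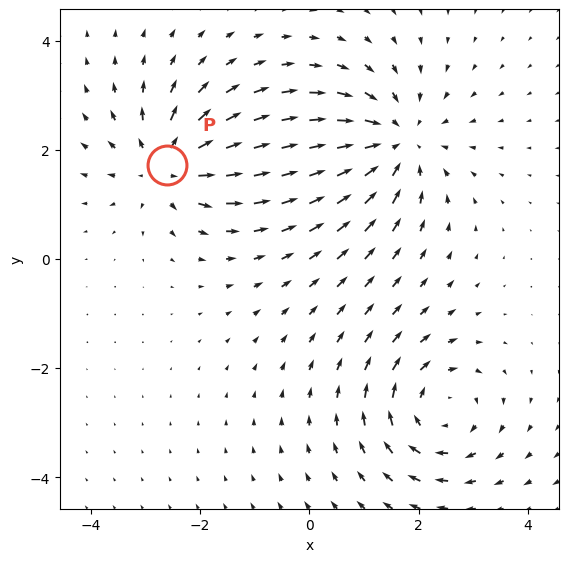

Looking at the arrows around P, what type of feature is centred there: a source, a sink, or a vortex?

At P (-2.6, 1.7) the arrows spread outward. Divergence about +4, curl ≈0 — positive divergence with near-zero curl is a source.

source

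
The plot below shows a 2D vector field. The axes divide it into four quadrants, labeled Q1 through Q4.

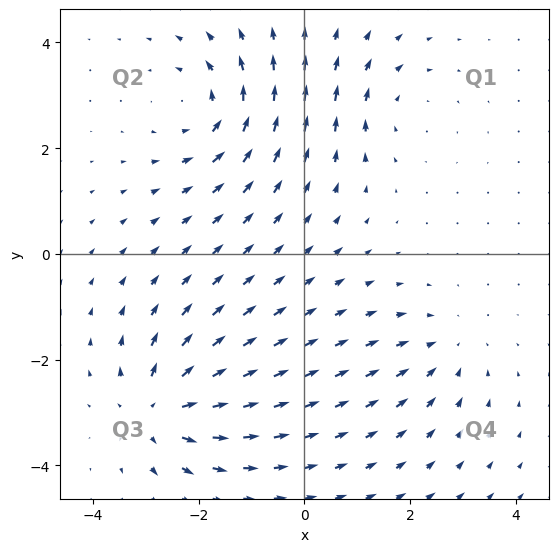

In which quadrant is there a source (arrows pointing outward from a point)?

The source sits at approximately (-2.8, -2.9), which lies in quadrant Q3. The divergence there is about +6, positive as expected for a source.

Q3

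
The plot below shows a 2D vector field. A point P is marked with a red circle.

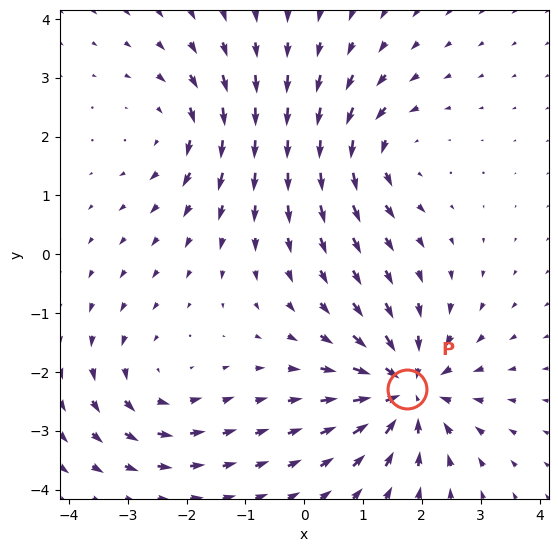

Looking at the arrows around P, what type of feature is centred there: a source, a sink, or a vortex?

sink

At P (1.7, -2.3) the arrows converge inward. Divergence about -6, curl ≈0 — negative divergence with near-zero curl is a sink.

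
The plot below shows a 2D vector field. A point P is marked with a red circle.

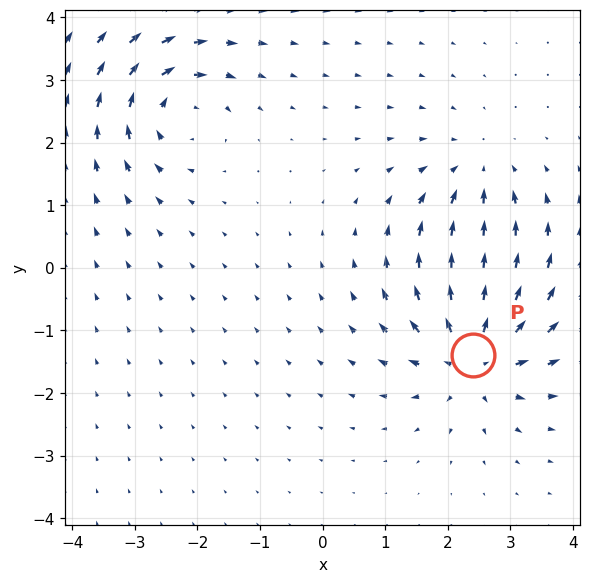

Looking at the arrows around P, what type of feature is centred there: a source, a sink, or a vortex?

At P (2.4, -1.4) the arrows spread outward. Divergence about +5, curl ≈0 — positive divergence with near-zero curl is a source.

source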